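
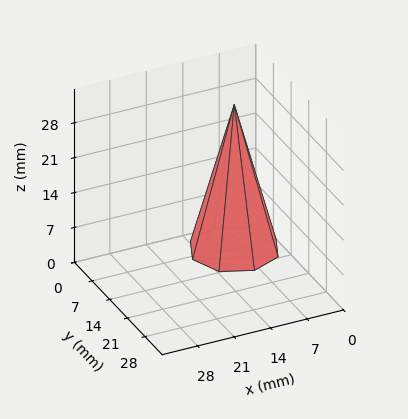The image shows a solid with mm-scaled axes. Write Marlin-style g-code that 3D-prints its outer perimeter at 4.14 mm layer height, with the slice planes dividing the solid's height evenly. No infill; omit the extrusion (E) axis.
Reading the render: the shape is a regular 8-sided pyramid, base circumscribed radius ≈ 8 mm, apex at z ≈ 29 mm (dimensions read to the nearest mm from the axis ticks). For the g-code, the solid's height is divided into equal slices at the stated Δz and each level perimeter traced with G1 moves after a G0 lift.

; perimeter-only toolpath
G21 ; units = mm
G90 ; absolute positioning
G28 ; home
; layer 1
G0 Z4.14
G0 X14.86 Y8.00
G1 X12.85 Y12.85
G1 X8.00 Y14.86
G1 X3.15 Y12.85
G1 X1.14 Y8.00
G1 X3.15 Y3.15
G1 X8.00 Y1.14
G1 X12.85 Y3.15
G1 X14.86 Y8.00
; layer 2
G0 Z8.29
G0 X13.71 Y8.00
G1 X12.04 Y12.04
G1 X8.00 Y13.71
G1 X3.96 Y12.04
G1 X2.29 Y8.00
G1 X3.96 Y3.96
G1 X8.00 Y2.29
G1 X12.04 Y3.96
G1 X13.71 Y8.00
; layer 3
G0 Z12.43
G0 X12.57 Y8.00
G1 X11.23 Y11.23
G1 X8.00 Y12.57
G1 X4.77 Y11.23
G1 X3.43 Y8.00
G1 X4.77 Y4.77
G1 X8.00 Y3.43
G1 X11.23 Y4.77
G1 X12.57 Y8.00
; layer 4
G0 Z16.57
G0 X11.43 Y8.00
G1 X10.43 Y10.43
G1 X8.00 Y11.43
G1 X5.57 Y10.43
G1 X4.57 Y8.00
G1 X5.57 Y5.57
G1 X8.00 Y4.57
G1 X10.43 Y5.57
G1 X11.43 Y8.00
; layer 5
G0 Z20.71
G0 X10.29 Y8.00
G1 X9.62 Y9.62
G1 X8.00 Y10.29
G1 X6.38 Y9.62
G1 X5.71 Y8.00
G1 X6.38 Y6.38
G1 X8.00 Y5.71
G1 X9.62 Y6.38
G1 X10.29 Y8.00
; layer 6
G0 Z24.86
G0 X9.14 Y8.00
G1 X8.81 Y8.81
G1 X8.00 Y9.14
G1 X7.19 Y8.81
G1 X6.86 Y8.00
G1 X7.19 Y7.19
G1 X8.00 Y6.86
G1 X8.81 Y7.19
G1 X9.14 Y8.00
M2 ; end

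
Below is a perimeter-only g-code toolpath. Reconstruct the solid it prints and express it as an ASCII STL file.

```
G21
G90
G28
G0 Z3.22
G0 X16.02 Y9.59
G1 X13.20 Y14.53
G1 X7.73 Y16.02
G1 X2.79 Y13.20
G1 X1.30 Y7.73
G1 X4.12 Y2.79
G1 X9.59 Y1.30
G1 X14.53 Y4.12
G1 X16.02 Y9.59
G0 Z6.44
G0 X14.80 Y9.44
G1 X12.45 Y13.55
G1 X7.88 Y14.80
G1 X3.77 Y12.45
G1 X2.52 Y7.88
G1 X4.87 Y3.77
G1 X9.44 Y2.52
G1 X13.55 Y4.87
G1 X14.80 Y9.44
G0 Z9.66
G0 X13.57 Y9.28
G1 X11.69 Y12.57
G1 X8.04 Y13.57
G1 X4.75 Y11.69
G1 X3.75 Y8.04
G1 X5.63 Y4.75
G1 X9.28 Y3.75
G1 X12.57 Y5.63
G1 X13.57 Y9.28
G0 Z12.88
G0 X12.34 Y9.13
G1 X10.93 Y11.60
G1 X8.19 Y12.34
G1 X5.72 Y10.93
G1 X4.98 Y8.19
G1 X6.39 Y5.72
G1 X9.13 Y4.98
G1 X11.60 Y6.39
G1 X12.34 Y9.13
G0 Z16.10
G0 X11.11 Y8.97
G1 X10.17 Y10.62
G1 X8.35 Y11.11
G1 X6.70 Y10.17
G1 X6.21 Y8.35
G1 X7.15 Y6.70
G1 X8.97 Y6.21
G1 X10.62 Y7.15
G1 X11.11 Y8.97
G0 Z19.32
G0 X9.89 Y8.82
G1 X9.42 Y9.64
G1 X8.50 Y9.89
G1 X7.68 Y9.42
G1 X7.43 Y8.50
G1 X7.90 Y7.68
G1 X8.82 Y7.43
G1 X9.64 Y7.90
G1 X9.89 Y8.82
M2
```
solid part
  facet normal 0.0000 0.0000 -1.0000
    outer loop
      vertex 7.57 17.25 0.00
      vertex 13.96 15.51 0.00
      vertex 17.25 9.75 0.00
    endloop
  endfacet
  facet normal 0.0000 0.0000 -1.0000
    outer loop
      vertex 1.81 13.96 0.00
      vertex 7.57 17.25 0.00
      vertex 17.25 9.75 0.00
    endloop
  endfacet
  facet normal 0.0000 0.0000 -1.0000
    outer loop
      vertex 0.07 7.57 0.00
      vertex 1.81 13.96 0.00
      vertex 17.25 9.75 0.00
    endloop
  endfacet
  facet normal 0.0000 0.0000 -1.0000
    outer loop
      vertex 3.36 1.81 0.00
      vertex 0.07 7.57 0.00
      vertex 17.25 9.75 0.00
    endloop
  endfacet
  facet normal 0.0000 0.0000 -1.0000
    outer loop
      vertex 9.75 0.07 0.00
      vertex 3.36 1.81 0.00
      vertex 17.25 9.75 0.00
    endloop
  endfacet
  facet normal 0.0000 0.0000 -1.0000
    outer loop
      vertex 15.51 3.36 0.00
      vertex 9.75 0.07 0.00
      vertex 17.25 9.75 0.00
    endloop
  endfacet
  facet normal 0.8183 0.4674 0.3345
    outer loop
      vertex 17.25 9.75 0.00
      vertex 13.96 15.51 0.00
      vertex 8.66 8.66 22.54
    endloop
  endfacet
  facet normal 0.2476 0.9093 0.3345
    outer loop
      vertex 13.96 15.51 0.00
      vertex 7.57 17.25 0.00
      vertex 8.66 8.66 22.54
    endloop
  endfacet
  facet normal -0.4674 0.8183 0.3345
    outer loop
      vertex 7.57 17.25 0.00
      vertex 1.81 13.96 0.00
      vertex 8.66 8.66 22.54
    endloop
  endfacet
  facet normal -0.9093 0.2476 0.3345
    outer loop
      vertex 1.81 13.96 0.00
      vertex 0.07 7.57 0.00
      vertex 8.66 8.66 22.54
    endloop
  endfacet
  facet normal -0.8183 -0.4674 0.3345
    outer loop
      vertex 0.07 7.57 0.00
      vertex 3.36 1.81 0.00
      vertex 8.66 8.66 22.54
    endloop
  endfacet
  facet normal -0.2476 -0.9093 0.3345
    outer loop
      vertex 3.36 1.81 0.00
      vertex 9.75 0.07 0.00
      vertex 8.66 8.66 22.54
    endloop
  endfacet
  facet normal 0.4674 -0.8183 0.3345
    outer loop
      vertex 9.75 0.07 0.00
      vertex 15.51 3.36 0.00
      vertex 8.66 8.66 22.54
    endloop
  endfacet
  facet normal 0.9093 -0.2476 0.3345
    outer loop
      vertex 15.51 3.36 0.00
      vertex 17.25 9.75 0.00
      vertex 8.66 8.66 22.54
    endloop
  endfacet
endsolid part

The G0 Z moves step by Δz≈3.22 mm. The G1 loops shrink linearly with z, so the solid tapers from its base footprint up to z≈22.5. Closing with a flat bottom cap and the tapered top and triangulating gives 14 facets — a regular 8-sided pyramid, base circumscribed radius ≈ 8.66 mm, apex at z ≈ 22.5 mm.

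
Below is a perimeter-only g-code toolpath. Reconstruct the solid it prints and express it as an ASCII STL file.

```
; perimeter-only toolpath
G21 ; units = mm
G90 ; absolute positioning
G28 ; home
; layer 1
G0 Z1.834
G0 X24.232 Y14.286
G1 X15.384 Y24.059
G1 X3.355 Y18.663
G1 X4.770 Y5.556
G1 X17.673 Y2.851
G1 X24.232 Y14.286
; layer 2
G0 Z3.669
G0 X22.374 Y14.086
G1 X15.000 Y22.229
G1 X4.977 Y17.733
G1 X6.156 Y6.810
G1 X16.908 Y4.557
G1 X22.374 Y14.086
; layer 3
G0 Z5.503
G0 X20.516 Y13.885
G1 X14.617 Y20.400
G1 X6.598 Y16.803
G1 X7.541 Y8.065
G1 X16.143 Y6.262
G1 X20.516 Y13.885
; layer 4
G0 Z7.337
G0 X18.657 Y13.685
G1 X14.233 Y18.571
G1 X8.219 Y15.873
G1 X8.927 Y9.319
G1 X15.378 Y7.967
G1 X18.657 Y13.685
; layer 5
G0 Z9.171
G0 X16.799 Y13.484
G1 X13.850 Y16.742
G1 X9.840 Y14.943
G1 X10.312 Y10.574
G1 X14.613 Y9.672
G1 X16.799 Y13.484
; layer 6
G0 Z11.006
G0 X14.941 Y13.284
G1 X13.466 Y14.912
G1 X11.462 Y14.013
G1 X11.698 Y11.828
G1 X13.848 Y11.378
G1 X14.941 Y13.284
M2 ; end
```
solid part
  facet normal 0.0000 0.0000 -1.0000
    outer loop
      vertex 1.734 19.593 0.000
      vertex 15.767 25.888 0.000
      vertex 26.090 14.487 0.000
    endloop
  endfacet
  facet normal 0.0000 0.0000 -1.0000
    outer loop
      vertex 3.385 4.301 0.000
      vertex 1.734 19.593 0.000
      vertex 26.090 14.487 0.000
    endloop
  endfacet
  facet normal 0.0000 0.0000 -1.0000
    outer loop
      vertex 18.438 1.146 0.000
      vertex 3.385 4.301 0.000
      vertex 26.090 14.487 0.000
    endloop
  endfacet
  facet normal 0.5720 0.5179 0.6361
    outer loop
      vertex 26.090 14.487 0.000
      vertex 15.767 25.888 0.000
      vertex 13.083 13.083 12.840
    endloop
  endfacet
  facet normal -0.3158 0.7040 0.6361
    outer loop
      vertex 15.767 25.888 0.000
      vertex 1.734 19.593 0.000
      vertex 13.083 13.083 12.840
    endloop
  endfacet
  facet normal -0.7672 -0.0828 0.6361
    outer loop
      vertex 1.734 19.593 0.000
      vertex 3.385 4.301 0.000
      vertex 13.083 13.083 12.840
    endloop
  endfacet
  facet normal -0.1583 -0.7552 0.6361
    outer loop
      vertex 3.385 4.301 0.000
      vertex 18.438 1.146 0.000
      vertex 13.083 13.083 12.840
    endloop
  endfacet
  facet normal 0.6693 -0.3839 0.6361
    outer loop
      vertex 18.438 1.146 0.000
      vertex 26.090 14.487 0.000
      vertex 13.083 13.083 12.840
    endloop
  endfacet
endsolid part

The G0 Z moves step by Δz≈1.834 mm. The G1 loops shrink linearly with z, so the solid tapers from its base footprint up to z≈12.8. Closing with a flat bottom cap and the tapered top and triangulating gives 8 facets — a regular 5-sided pyramid, base circumscribed radius ≈ 13.1 mm, apex at z ≈ 12.8 mm.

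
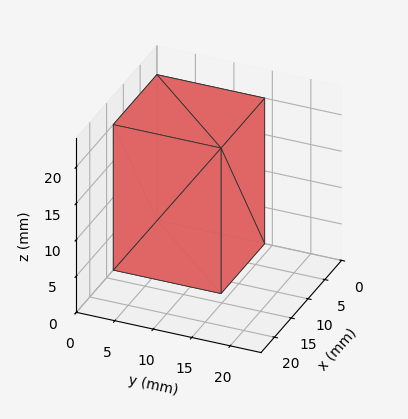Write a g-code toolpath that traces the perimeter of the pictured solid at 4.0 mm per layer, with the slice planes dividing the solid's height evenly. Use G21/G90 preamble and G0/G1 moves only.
Reading the render: the shape is a rectangular box, roughly 13 × 14 mm footprint and 20 mm tall (dimensions read to the nearest mm from the axis ticks). For the g-code, the solid's height is divided into equal slices at the stated Δz and each level perimeter traced with G1 moves after a G0 lift.

; perimeter-only toolpath
G21 ; units = mm
G90 ; absolute positioning
G28 ; home
; layer 1
G0 Z4.0
G0 X0.0 Y0.0
G1 X13.0 Y0.0
G1 X13.0 Y14.0
G1 X0.0 Y14.0
G1 X0.0 Y0.0
; layer 2
G0 Z8.0
G0 X0.0 Y0.0
G1 X13.0 Y0.0
G1 X13.0 Y14.0
G1 X0.0 Y14.0
G1 X0.0 Y0.0
; layer 3
G0 Z12.0
G0 X0.0 Y0.0
G1 X13.0 Y0.0
G1 X13.0 Y14.0
G1 X0.0 Y14.0
G1 X0.0 Y0.0
; layer 4
G0 Z16.0
G0 X0.0 Y0.0
G1 X13.0 Y0.0
G1 X13.0 Y14.0
G1 X0.0 Y14.0
G1 X0.0 Y0.0
; layer 5
G0 Z20.0
G0 X0.0 Y0.0
G1 X13.0 Y0.0
G1 X13.0 Y14.0
G1 X0.0 Y14.0
G1 X0.0 Y0.0
M2 ; end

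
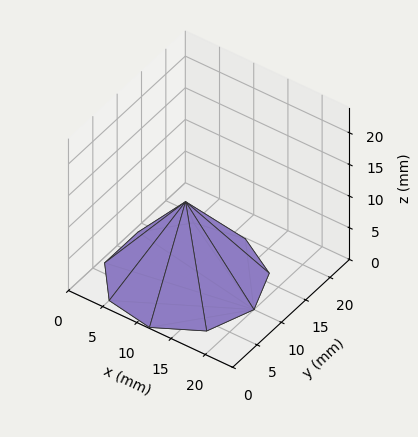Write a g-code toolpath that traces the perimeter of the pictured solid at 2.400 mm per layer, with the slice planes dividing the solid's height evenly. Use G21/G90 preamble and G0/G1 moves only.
Reading the render: the shape is a regular 9-sided pyramid, base circumscribed radius ≈ 10 mm, apex at z ≈ 12 mm (dimensions read to the nearest mm from the axis ticks). For the g-code, the solid's height is divided into equal slices at the stated Δz and each level perimeter traced with G1 moves after a G0 lift.

; perimeter-only toolpath
G21 ; units = mm
G90 ; absolute positioning
G28 ; home
; layer 1
G0 Z2.400
G0 X18.000 Y10.000
G1 X16.128 Y15.142
G1 X11.389 Y17.878
G1 X6.000 Y16.928
G1 X2.482 Y12.736
G1 X2.482 Y7.264
G1 X6.000 Y3.072
G1 X11.389 Y2.122
G1 X16.128 Y4.858
G1 X18.000 Y10.000
; layer 2
G0 Z4.800
G0 X16.000 Y10.000
G1 X14.596 Y13.857
G1 X11.042 Y15.909
G1 X7.000 Y15.196
G1 X4.362 Y12.052
G1 X4.362 Y7.948
G1 X7.000 Y4.804
G1 X11.042 Y4.091
G1 X14.596 Y6.143
G1 X16.000 Y10.000
; layer 3
G0 Z7.200
G0 X14.000 Y10.000
G1 X13.064 Y12.571
G1 X10.694 Y13.939
G1 X8.000 Y13.464
G1 X6.241 Y11.368
G1 X6.241 Y8.632
G1 X8.000 Y6.536
G1 X10.694 Y6.061
G1 X13.064 Y7.429
G1 X14.000 Y10.000
; layer 4
G0 Z9.600
G0 X12.000 Y10.000
G1 X11.532 Y11.286
G1 X10.347 Y11.970
G1 X9.000 Y11.732
G1 X8.121 Y10.684
G1 X8.121 Y9.316
G1 X9.000 Y8.268
G1 X10.347 Y8.030
G1 X11.532 Y8.714
G1 X12.000 Y10.000
M2 ; end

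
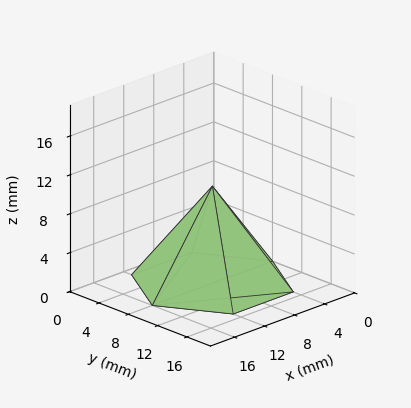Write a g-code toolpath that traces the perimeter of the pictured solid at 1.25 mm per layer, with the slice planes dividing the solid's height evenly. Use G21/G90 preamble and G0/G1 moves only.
Reading the render: the shape is a regular 6-sided pyramid, base circumscribed radius ≈ 8 mm, apex at z ≈ 10 mm (dimensions read to the nearest mm from the axis ticks). For the g-code, the solid's height is divided into equal slices at the stated Δz and each level perimeter traced with G1 moves after a G0 lift.

; perimeter-only toolpath
G21 ; units = mm
G90 ; absolute positioning
G28 ; home
; layer 1
G0 Z1.25
G0 X15.00 Y8.00
G1 X11.50 Y14.06
G1 X4.50 Y14.06
G1 X1.00 Y8.00
G1 X4.50 Y1.94
G1 X11.50 Y1.94
G1 X15.00 Y8.00
; layer 2
G0 Z2.50
G0 X14.00 Y8.00
G1 X11.00 Y13.20
G1 X5.00 Y13.20
G1 X2.00 Y8.00
G1 X5.00 Y2.80
G1 X11.00 Y2.80
G1 X14.00 Y8.00
; layer 3
G0 Z3.75
G0 X13.00 Y8.00
G1 X10.50 Y12.33
G1 X5.50 Y12.33
G1 X3.00 Y8.00
G1 X5.50 Y3.67
G1 X10.50 Y3.67
G1 X13.00 Y8.00
; layer 4
G0 Z5.00
G0 X12.00 Y8.00
G1 X10.00 Y11.46
G1 X6.00 Y11.46
G1 X4.00 Y8.00
G1 X6.00 Y4.54
G1 X10.00 Y4.54
G1 X12.00 Y8.00
; layer 5
G0 Z6.25
G0 X11.00 Y8.00
G1 X9.50 Y10.60
G1 X6.50 Y10.60
G1 X5.00 Y8.00
G1 X6.50 Y5.40
G1 X9.50 Y5.40
G1 X11.00 Y8.00
; layer 6
G0 Z7.50
G0 X10.00 Y8.00
G1 X9.00 Y9.73
G1 X7.00 Y9.73
G1 X6.00 Y8.00
G1 X7.00 Y6.27
G1 X9.00 Y6.27
G1 X10.00 Y8.00
; layer 7
G0 Z8.75
G0 X9.00 Y8.00
G1 X8.50 Y8.87
G1 X7.50 Y8.87
G1 X7.00 Y8.00
G1 X7.50 Y7.13
G1 X8.50 Y7.13
G1 X9.00 Y8.00
M2 ; end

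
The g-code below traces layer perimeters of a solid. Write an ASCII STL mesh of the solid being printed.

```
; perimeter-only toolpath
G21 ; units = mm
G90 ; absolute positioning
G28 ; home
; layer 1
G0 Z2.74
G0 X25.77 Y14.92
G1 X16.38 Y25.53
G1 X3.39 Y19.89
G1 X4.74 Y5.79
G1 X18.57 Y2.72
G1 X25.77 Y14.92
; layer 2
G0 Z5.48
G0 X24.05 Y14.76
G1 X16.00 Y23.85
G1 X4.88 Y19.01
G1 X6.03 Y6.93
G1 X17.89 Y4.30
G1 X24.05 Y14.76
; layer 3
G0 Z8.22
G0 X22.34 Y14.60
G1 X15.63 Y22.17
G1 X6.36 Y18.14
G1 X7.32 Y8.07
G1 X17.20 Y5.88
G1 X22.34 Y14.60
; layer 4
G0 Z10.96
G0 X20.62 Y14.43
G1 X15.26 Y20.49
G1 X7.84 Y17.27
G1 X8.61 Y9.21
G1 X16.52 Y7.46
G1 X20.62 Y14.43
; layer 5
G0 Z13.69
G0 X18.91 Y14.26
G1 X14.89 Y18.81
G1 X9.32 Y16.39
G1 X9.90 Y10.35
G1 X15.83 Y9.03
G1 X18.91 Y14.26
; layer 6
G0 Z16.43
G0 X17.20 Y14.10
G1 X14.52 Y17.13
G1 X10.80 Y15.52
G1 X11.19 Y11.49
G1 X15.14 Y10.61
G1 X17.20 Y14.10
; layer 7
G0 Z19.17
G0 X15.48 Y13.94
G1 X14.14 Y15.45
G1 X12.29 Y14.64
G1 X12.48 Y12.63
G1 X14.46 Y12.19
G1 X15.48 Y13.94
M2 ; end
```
solid part
  facet normal 0.0000 0.0000 -1.0000
    outer loop
      vertex 1.91 20.76 0.00
      vertex 16.75 27.21 0.00
      vertex 27.48 15.09 0.00
    endloop
  endfacet
  facet normal 0.0000 0.0000 -1.0000
    outer loop
      vertex 3.45 4.65 0.00
      vertex 1.91 20.76 0.00
      vertex 27.48 15.09 0.00
    endloop
  endfacet
  facet normal 0.0000 0.0000 -1.0000
    outer loop
      vertex 19.26 1.14 0.00
      vertex 3.45 4.65 0.00
      vertex 27.48 15.09 0.00
    endloop
  endfacet
  facet normal 0.6674 0.5909 0.4532
    outer loop
      vertex 27.48 15.09 0.00
      vertex 16.75 27.21 0.00
      vertex 13.77 13.77 21.91
    endloop
  endfacet
  facet normal -0.3553 0.8175 0.4532
    outer loop
      vertex 16.75 27.21 0.00
      vertex 1.91 20.76 0.00
      vertex 13.77 13.77 21.91
    endloop
  endfacet
  facet normal -0.8873 -0.0848 0.4533
    outer loop
      vertex 1.91 20.76 0.00
      vertex 3.45 4.65 0.00
      vertex 13.77 13.77 21.91
    endloop
  endfacet
  facet normal -0.1932 -0.8702 0.4532
    outer loop
      vertex 3.45 4.65 0.00
      vertex 19.26 1.14 0.00
      vertex 13.77 13.77 21.91
    endloop
  endfacet
  facet normal 0.7680 -0.4525 0.4533
    outer loop
      vertex 19.26 1.14 0.00
      vertex 27.48 15.09 0.00
      vertex 13.77 13.77 21.91
    endloop
  endfacet
endsolid part

The G0 Z moves step by Δz≈2.74 mm. The G1 loops shrink linearly with z, so the solid tapers from its base footprint up to z≈21.9. Closing with a flat bottom cap and the tapered top and triangulating gives 8 facets — a regular 5-sided pyramid, base circumscribed radius ≈ 13.8 mm, apex at z ≈ 21.9 mm.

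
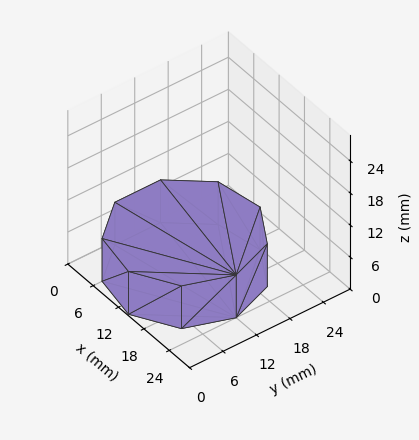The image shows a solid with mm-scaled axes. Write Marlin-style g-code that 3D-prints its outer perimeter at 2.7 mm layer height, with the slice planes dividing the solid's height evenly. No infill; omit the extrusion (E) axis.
Reading the render: the shape is a regular 9-sided prism (a cylinder approximated with 9 flat sides), circumscribed radius ≈ 12 mm, height ≈ 8 mm (dimensions read to the nearest mm from the axis ticks). For the g-code, the solid's height is divided into equal slices at the stated Δz and each level perimeter traced with G1 moves after a G0 lift.

; perimeter-only toolpath
G21 ; units = mm
G90 ; absolute positioning
G28 ; home
; layer 1
G0 Z2.7
G0 X24.0 Y12.0
G1 X21.2 Y19.7
G1 X14.1 Y23.8
G1 X6.0 Y22.4
G1 X0.7 Y16.1
G1 X0.7 Y7.9
G1 X6.0 Y1.6
G1 X14.1 Y0.2
G1 X21.2 Y4.3
G1 X24.0 Y12.0
; layer 2
G0 Z5.3
G0 X24.0 Y12.0
G1 X21.2 Y19.7
G1 X14.1 Y23.8
G1 X6.0 Y22.4
G1 X0.7 Y16.1
G1 X0.7 Y7.9
G1 X6.0 Y1.6
G1 X14.1 Y0.2
G1 X21.2 Y4.3
G1 X24.0 Y12.0
; layer 3
G0 Z8.0
G0 X24.0 Y12.0
G1 X21.2 Y19.7
G1 X14.1 Y23.8
G1 X6.0 Y22.4
G1 X0.7 Y16.1
G1 X0.7 Y7.9
G1 X6.0 Y1.6
G1 X14.1 Y0.2
G1 X21.2 Y4.3
G1 X24.0 Y12.0
M2 ; end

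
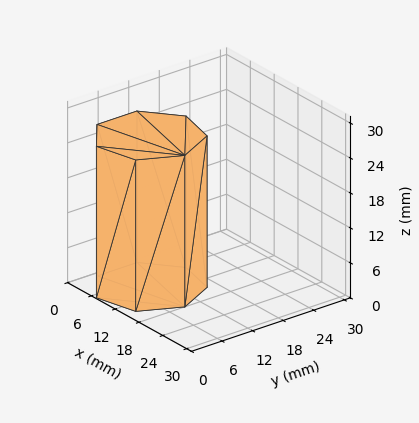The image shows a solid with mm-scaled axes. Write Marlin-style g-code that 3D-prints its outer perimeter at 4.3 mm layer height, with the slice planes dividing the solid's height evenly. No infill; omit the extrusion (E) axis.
Reading the render: the shape is a regular 7-sided prism (a cylinder approximated with 7 flat sides), circumscribed radius ≈ 9 mm, height ≈ 26 mm (dimensions read to the nearest mm from the axis ticks). For the g-code, the solid's height is divided into equal slices at the stated Δz and each level perimeter traced with G1 moves after a G0 lift.

; perimeter-only toolpath
G21 ; units = mm
G90 ; absolute positioning
G28 ; home
; layer 1
G0 Z4.3
G0 X18.0 Y9.0
G1 X14.6 Y16.0
G1 X7.0 Y17.8
G1 X0.9 Y12.9
G1 X0.9 Y5.1
G1 X7.0 Y0.2
G1 X14.6 Y2.0
G1 X18.0 Y9.0
; layer 2
G0 Z8.7
G0 X18.0 Y9.0
G1 X14.6 Y16.0
G1 X7.0 Y17.8
G1 X0.9 Y12.9
G1 X0.9 Y5.1
G1 X7.0 Y0.2
G1 X14.6 Y2.0
G1 X18.0 Y9.0
; layer 3
G0 Z13.0
G0 X18.0 Y9.0
G1 X14.6 Y16.0
G1 X7.0 Y17.8
G1 X0.9 Y12.9
G1 X0.9 Y5.1
G1 X7.0 Y0.2
G1 X14.6 Y2.0
G1 X18.0 Y9.0
; layer 4
G0 Z17.3
G0 X18.0 Y9.0
G1 X14.6 Y16.0
G1 X7.0 Y17.8
G1 X0.9 Y12.9
G1 X0.9 Y5.1
G1 X7.0 Y0.2
G1 X14.6 Y2.0
G1 X18.0 Y9.0
; layer 5
G0 Z21.7
G0 X18.0 Y9.0
G1 X14.6 Y16.0
G1 X7.0 Y17.8
G1 X0.9 Y12.9
G1 X0.9 Y5.1
G1 X7.0 Y0.2
G1 X14.6 Y2.0
G1 X18.0 Y9.0
; layer 6
G0 Z26.0
G0 X18.0 Y9.0
G1 X14.6 Y16.0
G1 X7.0 Y17.8
G1 X0.9 Y12.9
G1 X0.9 Y5.1
G1 X7.0 Y0.2
G1 X14.6 Y2.0
G1 X18.0 Y9.0
M2 ; end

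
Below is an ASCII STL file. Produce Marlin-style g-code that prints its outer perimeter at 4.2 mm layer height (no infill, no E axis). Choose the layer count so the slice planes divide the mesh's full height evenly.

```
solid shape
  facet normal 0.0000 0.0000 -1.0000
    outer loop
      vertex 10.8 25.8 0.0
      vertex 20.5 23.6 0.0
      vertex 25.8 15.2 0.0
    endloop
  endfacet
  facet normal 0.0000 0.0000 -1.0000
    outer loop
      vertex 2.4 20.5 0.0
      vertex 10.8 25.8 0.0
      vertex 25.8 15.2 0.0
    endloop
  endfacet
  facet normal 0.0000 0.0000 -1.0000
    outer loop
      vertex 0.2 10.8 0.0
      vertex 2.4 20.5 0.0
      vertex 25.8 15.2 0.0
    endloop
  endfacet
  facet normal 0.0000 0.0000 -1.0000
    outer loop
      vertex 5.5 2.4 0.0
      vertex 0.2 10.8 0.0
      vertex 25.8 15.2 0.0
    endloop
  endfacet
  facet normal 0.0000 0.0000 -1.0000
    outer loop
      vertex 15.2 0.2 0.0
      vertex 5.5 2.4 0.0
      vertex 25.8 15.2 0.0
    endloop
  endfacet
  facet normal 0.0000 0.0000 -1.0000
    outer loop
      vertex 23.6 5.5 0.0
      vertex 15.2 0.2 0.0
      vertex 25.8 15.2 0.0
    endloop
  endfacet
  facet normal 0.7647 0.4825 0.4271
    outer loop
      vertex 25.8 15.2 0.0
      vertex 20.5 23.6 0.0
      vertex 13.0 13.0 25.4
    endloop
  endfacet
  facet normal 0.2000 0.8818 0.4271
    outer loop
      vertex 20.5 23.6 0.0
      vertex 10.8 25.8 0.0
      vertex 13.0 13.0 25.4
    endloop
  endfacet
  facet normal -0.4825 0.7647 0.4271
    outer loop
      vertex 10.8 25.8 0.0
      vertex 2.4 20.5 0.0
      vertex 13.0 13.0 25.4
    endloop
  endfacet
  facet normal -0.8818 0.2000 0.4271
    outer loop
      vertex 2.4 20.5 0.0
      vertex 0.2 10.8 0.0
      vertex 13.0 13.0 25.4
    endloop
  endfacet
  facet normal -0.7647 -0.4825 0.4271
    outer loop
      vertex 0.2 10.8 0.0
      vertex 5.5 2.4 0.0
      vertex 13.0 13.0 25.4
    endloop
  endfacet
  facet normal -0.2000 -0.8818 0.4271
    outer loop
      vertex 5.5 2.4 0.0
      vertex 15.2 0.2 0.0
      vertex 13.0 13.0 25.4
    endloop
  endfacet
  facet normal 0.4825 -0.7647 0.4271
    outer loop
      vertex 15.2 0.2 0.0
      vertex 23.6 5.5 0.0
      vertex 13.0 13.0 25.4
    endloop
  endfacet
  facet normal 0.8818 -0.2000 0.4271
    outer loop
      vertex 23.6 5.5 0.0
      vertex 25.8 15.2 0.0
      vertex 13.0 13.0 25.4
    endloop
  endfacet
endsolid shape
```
; perimeter-only toolpath
G21 ; units = mm
G90 ; absolute positioning
G28 ; home
; layer 1
G0 Z4.2
G0 X23.7 Y14.8
G1 X19.2 Y21.8
G1 X11.2 Y23.7
G1 X4.2 Y19.2
G1 X2.3 Y11.2
G1 X6.8 Y4.2
G1 X14.8 Y2.3
G1 X21.8 Y6.8
G1 X23.7 Y14.8
; layer 2
G0 Z8.5
G0 X21.5 Y14.5
G1 X18.0 Y20.1
G1 X11.5 Y21.5
G1 X5.9 Y18.0
G1 X4.5 Y11.5
G1 X8.0 Y5.9
G1 X14.5 Y4.5
G1 X20.1 Y8.0
G1 X21.5 Y14.5
; layer 3
G0 Z12.7
G0 X19.4 Y14.1
G1 X16.8 Y18.3
G1 X11.9 Y19.4
G1 X7.7 Y16.8
G1 X6.6 Y11.9
G1 X9.2 Y7.7
G1 X14.1 Y6.6
G1 X18.3 Y9.2
G1 X19.4 Y14.1
; layer 4
G0 Z16.9
G0 X17.3 Y13.7
G1 X15.5 Y16.5
G1 X12.3 Y17.3
G1 X9.5 Y15.5
G1 X8.7 Y12.3
G1 X10.5 Y9.5
G1 X13.7 Y8.7
G1 X16.5 Y10.5
G1 X17.3 Y13.7
; layer 5
G0 Z21.2
G0 X15.1 Y13.4
G1 X14.2 Y14.8
G1 X12.6 Y15.1
G1 X11.2 Y14.2
G1 X10.9 Y12.6
G1 X11.8 Y11.2
G1 X13.4 Y10.9
G1 X14.8 Y11.8
G1 X15.1 Y13.4
M2 ; end

The solid is a regular 8-sided pyramid, base circumscribed radius ≈ 13 mm, apex at z ≈ 25.4 mm. Slicing at Δz = 4.2 mm — 6 equal slices spanning the solid's height, so layer i sits at z = i·h/6 — gives 5 non-empty perimeters. Each is a 8-segment closed polygon; G0 lifts to the layer z and rapids to the start vertex, then G1 traces the edges. The cross-section shrinks linearly with z (the slice at the apex is degenerate and omitted).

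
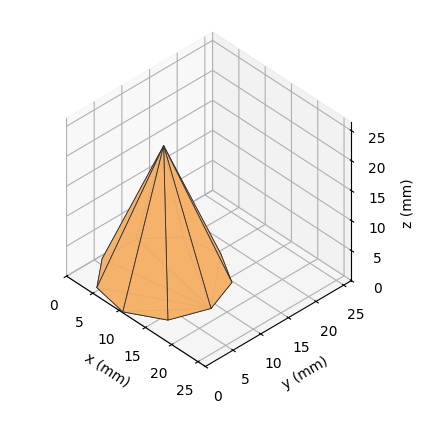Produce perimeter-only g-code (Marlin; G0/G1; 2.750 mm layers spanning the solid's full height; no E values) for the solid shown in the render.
Reading the render: the shape is a regular 9-sided pyramid, base circumscribed radius ≈ 9 mm, apex at z ≈ 22 mm (dimensions read to the nearest mm from the axis ticks). For the g-code, the solid's height is divided into equal slices at the stated Δz and each level perimeter traced with G1 moves after a G0 lift.

; perimeter-only toolpath
G21 ; units = mm
G90 ; absolute positioning
G28 ; home
; layer 1
G0 Z2.750
G0 X16.875 Y9.000
G1 X15.032 Y14.062
G1 X10.368 Y16.755
G1 X5.062 Y15.820
G1 X1.600 Y11.693
G1 X1.600 Y6.307
G1 X5.062 Y2.180
G1 X10.368 Y1.245
G1 X15.032 Y3.938
G1 X16.875 Y9.000
; layer 2
G0 Z5.500
G0 X15.750 Y9.000
G1 X14.171 Y13.339
G1 X10.172 Y15.647
G1 X5.625 Y14.846
G1 X2.657 Y11.308
G1 X2.657 Y6.691
G1 X5.625 Y3.155
G1 X10.172 Y2.353
G1 X14.171 Y4.661
G1 X15.750 Y9.000
; layer 3
G0 Z8.250
G0 X14.625 Y9.000
G1 X13.309 Y12.616
G1 X9.977 Y14.539
G1 X6.188 Y13.871
G1 X3.714 Y10.924
G1 X3.714 Y7.076
G1 X6.188 Y4.129
G1 X9.977 Y3.461
G1 X13.309 Y5.384
G1 X14.625 Y9.000
; layer 4
G0 Z11.000
G0 X13.500 Y9.000
G1 X12.447 Y11.893
G1 X9.782 Y13.431
G1 X6.750 Y12.897
G1 X4.771 Y10.539
G1 X4.771 Y7.461
G1 X6.750 Y5.103
G1 X9.782 Y4.569
G1 X12.447 Y6.107
G1 X13.500 Y9.000
; layer 5
G0 Z13.750
G0 X12.375 Y9.000
G1 X11.585 Y11.169
G1 X9.586 Y12.324
G1 X7.312 Y11.923
G1 X5.829 Y10.154
G1 X5.829 Y7.846
G1 X7.312 Y6.077
G1 X9.586 Y5.676
G1 X11.585 Y6.831
G1 X12.375 Y9.000
; layer 6
G0 Z16.500
G0 X11.250 Y9.000
G1 X10.723 Y10.446
G1 X9.391 Y11.216
G1 X7.875 Y10.948
G1 X6.886 Y9.770
G1 X6.886 Y8.230
G1 X7.875 Y7.051
G1 X9.391 Y6.784
G1 X10.723 Y7.554
G1 X11.250 Y9.000
; layer 7
G0 Z19.250
G0 X10.125 Y9.000
G1 X9.862 Y9.723
G1 X9.195 Y10.108
G1 X8.438 Y9.974
G1 X7.943 Y9.385
G1 X7.943 Y8.615
G1 X8.438 Y8.026
G1 X9.195 Y7.892
G1 X9.862 Y8.277
G1 X10.125 Y9.000
M2 ; end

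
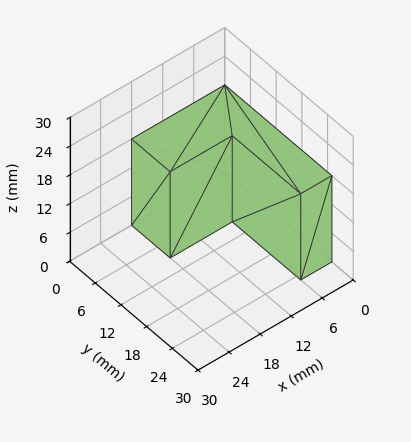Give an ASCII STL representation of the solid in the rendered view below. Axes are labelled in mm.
Reading the render: the shape is an L-shaped prism: outer 18 × 25 mm, arm thicknesses ≈ 9 mm (horizontal) and 6 mm (vertical), extruded 18 mm in z (dimensions read to the nearest mm from the axis ticks). For the STL, each face is triangulated and given an outward normal.

solid part
  facet normal 0.0000 0.0000 -1.0000
    outer loop
      vertex 18.000 9.000 0.000
      vertex 18.000 0.000 0.000
      vertex 0.000 0.000 0.000
    endloop
  endfacet
  facet normal 0.0000 0.0000 -1.0000
    outer loop
      vertex 6.000 9.000 0.000
      vertex 18.000 9.000 0.000
      vertex 0.000 0.000 0.000
    endloop
  endfacet
  facet normal 0.0000 0.0000 -1.0000
    outer loop
      vertex 6.000 25.000 0.000
      vertex 6.000 9.000 0.000
      vertex 0.000 0.000 0.000
    endloop
  endfacet
  facet normal 0.0000 0.0000 -1.0000
    outer loop
      vertex 0.000 25.000 0.000
      vertex 6.000 25.000 0.000
      vertex 0.000 0.000 0.000
    endloop
  endfacet
  facet normal 0.0000 0.0000 1.0000
    outer loop
      vertex 0.000 0.000 18.000
      vertex 18.000 0.000 18.000
      vertex 18.000 9.000 18.000
    endloop
  endfacet
  facet normal 0.0000 0.0000 1.0000
    outer loop
      vertex 0.000 0.000 18.000
      vertex 18.000 9.000 18.000
      vertex 6.000 9.000 18.000
    endloop
  endfacet
  facet normal 0.0000 0.0000 1.0000
    outer loop
      vertex 0.000 0.000 18.000
      vertex 6.000 9.000 18.000
      vertex 6.000 25.000 18.000
    endloop
  endfacet
  facet normal 0.0000 0.0000 1.0000
    outer loop
      vertex 0.000 0.000 18.000
      vertex 6.000 25.000 18.000
      vertex 0.000 25.000 18.000
    endloop
  endfacet
  facet normal 0.0000 -1.0000 0.0000
    outer loop
      vertex 0.000 0.000 0.000
      vertex 18.000 0.000 0.000
      vertex 18.000 0.000 18.000
    endloop
  endfacet
  facet normal 0.0000 -1.0000 0.0000
    outer loop
      vertex 0.000 0.000 0.000
      vertex 18.000 0.000 18.000
      vertex 0.000 0.000 18.000
    endloop
  endfacet
  facet normal 1.0000 0.0000 0.0000
    outer loop
      vertex 18.000 0.000 0.000
      vertex 18.000 9.000 0.000
      vertex 18.000 9.000 18.000
    endloop
  endfacet
  facet normal 1.0000 0.0000 0.0000
    outer loop
      vertex 18.000 0.000 0.000
      vertex 18.000 9.000 18.000
      vertex 18.000 0.000 18.000
    endloop
  endfacet
  facet normal 0.0000 1.0000 0.0000
    outer loop
      vertex 18.000 9.000 0.000
      vertex 6.000 9.000 0.000
      vertex 6.000 9.000 18.000
    endloop
  endfacet
  facet normal 0.0000 1.0000 0.0000
    outer loop
      vertex 18.000 9.000 0.000
      vertex 6.000 9.000 18.000
      vertex 18.000 9.000 18.000
    endloop
  endfacet
  facet normal 1.0000 0.0000 0.0000
    outer loop
      vertex 6.000 9.000 0.000
      vertex 6.000 25.000 0.000
      vertex 6.000 25.000 18.000
    endloop
  endfacet
  facet normal 1.0000 0.0000 0.0000
    outer loop
      vertex 6.000 9.000 0.000
      vertex 6.000 25.000 18.000
      vertex 6.000 9.000 18.000
    endloop
  endfacet
  facet normal 0.0000 1.0000 0.0000
    outer loop
      vertex 6.000 25.000 0.000
      vertex 0.000 25.000 0.000
      vertex 0.000 25.000 18.000
    endloop
  endfacet
  facet normal 0.0000 1.0000 0.0000
    outer loop
      vertex 6.000 25.000 0.000
      vertex 0.000 25.000 18.000
      vertex 6.000 25.000 18.000
    endloop
  endfacet
  facet normal -1.0000 0.0000 0.0000
    outer loop
      vertex 0.000 25.000 0.000
      vertex 0.000 0.000 0.000
      vertex 0.000 0.000 18.000
    endloop
  endfacet
  facet normal -1.0000 0.0000 0.0000
    outer loop
      vertex 0.000 25.000 0.000
      vertex 0.000 0.000 18.000
      vertex 0.000 25.000 18.000
    endloop
  endfacet
endsolid part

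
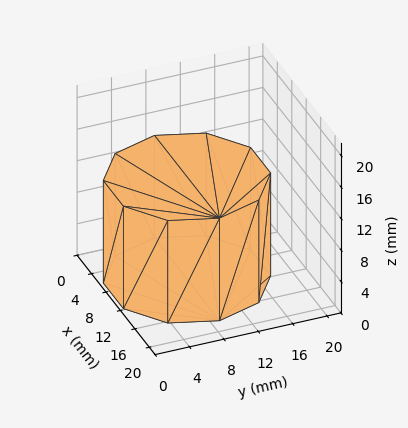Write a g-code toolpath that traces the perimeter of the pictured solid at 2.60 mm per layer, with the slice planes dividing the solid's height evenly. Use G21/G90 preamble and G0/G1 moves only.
Reading the render: the shape is a regular 10-sided prism (a cylinder approximated with 10 flat sides), circumscribed radius ≈ 9 mm, height ≈ 13 mm (dimensions read to the nearest mm from the axis ticks). For the g-code, the solid's height is divided into equal slices at the stated Δz and each level perimeter traced with G1 moves after a G0 lift.

; perimeter-only toolpath
G21 ; units = mm
G90 ; absolute positioning
G28 ; home
; layer 1
G0 Z2.60
G0 X18.00 Y9.00
G1 X16.28 Y14.29
G1 X11.78 Y17.56
G1 X6.22 Y17.56
G1 X1.72 Y14.29
G1 X0.00 Y9.00
G1 X1.72 Y3.71
G1 X6.22 Y0.44
G1 X11.78 Y0.44
G1 X16.28 Y3.71
G1 X18.00 Y9.00
; layer 2
G0 Z5.20
G0 X18.00 Y9.00
G1 X16.28 Y14.29
G1 X11.78 Y17.56
G1 X6.22 Y17.56
G1 X1.72 Y14.29
G1 X0.00 Y9.00
G1 X1.72 Y3.71
G1 X6.22 Y0.44
G1 X11.78 Y0.44
G1 X16.28 Y3.71
G1 X18.00 Y9.00
; layer 3
G0 Z7.80
G0 X18.00 Y9.00
G1 X16.28 Y14.29
G1 X11.78 Y17.56
G1 X6.22 Y17.56
G1 X1.72 Y14.29
G1 X0.00 Y9.00
G1 X1.72 Y3.71
G1 X6.22 Y0.44
G1 X11.78 Y0.44
G1 X16.28 Y3.71
G1 X18.00 Y9.00
; layer 4
G0 Z10.40
G0 X18.00 Y9.00
G1 X16.28 Y14.29
G1 X11.78 Y17.56
G1 X6.22 Y17.56
G1 X1.72 Y14.29
G1 X0.00 Y9.00
G1 X1.72 Y3.71
G1 X6.22 Y0.44
G1 X11.78 Y0.44
G1 X16.28 Y3.71
G1 X18.00 Y9.00
; layer 5
G0 Z13.00
G0 X18.00 Y9.00
G1 X16.28 Y14.29
G1 X11.78 Y17.56
G1 X6.22 Y17.56
G1 X1.72 Y14.29
G1 X0.00 Y9.00
G1 X1.72 Y3.71
G1 X6.22 Y0.44
G1 X11.78 Y0.44
G1 X16.28 Y3.71
G1 X18.00 Y9.00
M2 ; end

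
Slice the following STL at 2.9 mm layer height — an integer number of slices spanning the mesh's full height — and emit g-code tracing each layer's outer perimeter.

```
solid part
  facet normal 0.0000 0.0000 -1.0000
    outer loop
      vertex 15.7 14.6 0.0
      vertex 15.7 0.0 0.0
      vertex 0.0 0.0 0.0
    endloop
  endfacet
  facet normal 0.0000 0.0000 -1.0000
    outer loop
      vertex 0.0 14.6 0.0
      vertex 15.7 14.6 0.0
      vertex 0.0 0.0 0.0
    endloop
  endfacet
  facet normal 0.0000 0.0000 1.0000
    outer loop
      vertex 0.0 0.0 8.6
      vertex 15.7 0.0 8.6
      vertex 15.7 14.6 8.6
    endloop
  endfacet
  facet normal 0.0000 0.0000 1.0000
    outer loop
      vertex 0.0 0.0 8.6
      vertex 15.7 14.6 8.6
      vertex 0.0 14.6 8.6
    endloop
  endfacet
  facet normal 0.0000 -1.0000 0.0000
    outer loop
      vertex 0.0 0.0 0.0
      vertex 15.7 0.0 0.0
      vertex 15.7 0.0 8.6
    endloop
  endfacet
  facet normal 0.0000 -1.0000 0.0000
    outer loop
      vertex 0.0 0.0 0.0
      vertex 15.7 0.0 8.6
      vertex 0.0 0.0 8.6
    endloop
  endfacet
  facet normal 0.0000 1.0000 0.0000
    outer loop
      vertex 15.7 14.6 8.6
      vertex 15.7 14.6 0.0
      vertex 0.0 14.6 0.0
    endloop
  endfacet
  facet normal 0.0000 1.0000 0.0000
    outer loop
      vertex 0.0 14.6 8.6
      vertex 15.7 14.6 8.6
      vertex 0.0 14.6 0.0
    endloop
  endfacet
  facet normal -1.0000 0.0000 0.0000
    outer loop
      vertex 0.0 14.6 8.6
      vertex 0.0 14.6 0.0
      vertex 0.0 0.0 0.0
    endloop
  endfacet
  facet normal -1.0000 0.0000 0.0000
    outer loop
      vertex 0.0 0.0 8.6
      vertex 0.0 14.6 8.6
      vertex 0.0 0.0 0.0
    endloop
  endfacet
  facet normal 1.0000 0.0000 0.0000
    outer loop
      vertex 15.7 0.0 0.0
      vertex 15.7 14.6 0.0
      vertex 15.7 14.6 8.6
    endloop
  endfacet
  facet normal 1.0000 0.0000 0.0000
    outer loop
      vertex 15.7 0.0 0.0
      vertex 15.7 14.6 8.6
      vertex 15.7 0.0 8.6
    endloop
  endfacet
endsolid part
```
; perimeter-only toolpath
G21 ; units = mm
G90 ; absolute positioning
G28 ; home
; layer 1
G0 Z2.9
G0 X0.0 Y0.0
G1 X15.7 Y0.0
G1 X15.7 Y14.6
G1 X0.0 Y14.6
G1 X0.0 Y0.0
; layer 2
G0 Z5.7
G0 X0.0 Y0.0
G1 X15.7 Y0.0
G1 X15.7 Y14.6
G1 X0.0 Y14.6
G1 X0.0 Y0.0
; layer 3
G0 Z8.6
G0 X0.0 Y0.0
G1 X15.7 Y0.0
G1 X15.7 Y14.6
G1 X0.0 Y14.6
G1 X0.0 Y0.0
M2 ; end

The solid is a rectangular box, roughly 15.7 × 14.6 mm footprint and 8.6 mm tall. Slicing at Δz = 2.9 mm — 3 equal slices spanning the solid's height, so layer i sits at z = i·h/3 — gives 3 non-empty perimeters. Each is a 4-segment closed polygon; G0 lifts to the layer z and rapids to the start vertex, then G1 traces the edges.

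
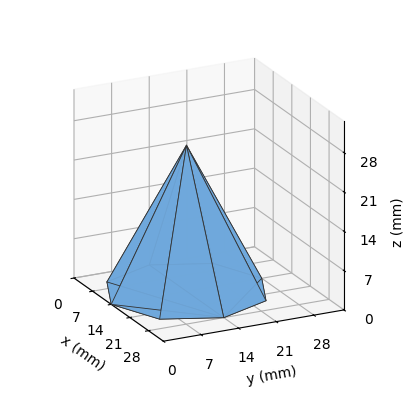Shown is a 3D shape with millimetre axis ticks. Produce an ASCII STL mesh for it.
Reading the render: the shape is a regular 8-sided pyramid, base circumscribed radius ≈ 14 mm, apex at z ≈ 26 mm (dimensions read to the nearest mm from the axis ticks). For the STL, each face is triangulated and given an outward normal.

solid part
  facet normal 0.0000 0.0000 -1.0000
    outer loop
      vertex 14.00 28.00 0.00
      vertex 23.90 23.90 0.00
      vertex 28.00 14.00 0.00
    endloop
  endfacet
  facet normal 0.0000 0.0000 -1.0000
    outer loop
      vertex 4.10 23.90 0.00
      vertex 14.00 28.00 0.00
      vertex 28.00 14.00 0.00
    endloop
  endfacet
  facet normal 0.0000 0.0000 -1.0000
    outer loop
      vertex 0.00 14.00 0.00
      vertex 4.10 23.90 0.00
      vertex 28.00 14.00 0.00
    endloop
  endfacet
  facet normal 0.0000 0.0000 -1.0000
    outer loop
      vertex 4.10 4.10 0.00
      vertex 0.00 14.00 0.00
      vertex 28.00 14.00 0.00
    endloop
  endfacet
  facet normal 0.0000 0.0000 -1.0000
    outer loop
      vertex 14.00 0.00 0.00
      vertex 4.10 4.10 0.00
      vertex 28.00 14.00 0.00
    endloop
  endfacet
  facet normal 0.0000 0.0000 -1.0000
    outer loop
      vertex 23.90 4.10 0.00
      vertex 14.00 0.00 0.00
      vertex 28.00 14.00 0.00
    endloop
  endfacet
  facet normal 0.8272 0.3426 0.4454
    outer loop
      vertex 28.00 14.00 0.00
      vertex 23.90 23.90 0.00
      vertex 14.00 14.00 26.00
    endloop
  endfacet
  facet normal 0.3426 0.8272 0.4454
    outer loop
      vertex 23.90 23.90 0.00
      vertex 14.00 28.00 0.00
      vertex 14.00 14.00 26.00
    endloop
  endfacet
  facet normal -0.3426 0.8272 0.4454
    outer loop
      vertex 14.00 28.00 0.00
      vertex 4.10 23.90 0.00
      vertex 14.00 14.00 26.00
    endloop
  endfacet
  facet normal -0.8272 0.3426 0.4454
    outer loop
      vertex 4.10 23.90 0.00
      vertex 0.00 14.00 0.00
      vertex 14.00 14.00 26.00
    endloop
  endfacet
  facet normal -0.8272 -0.3426 0.4454
    outer loop
      vertex 0.00 14.00 0.00
      vertex 4.10 4.10 0.00
      vertex 14.00 14.00 26.00
    endloop
  endfacet
  facet normal -0.3426 -0.8272 0.4454
    outer loop
      vertex 4.10 4.10 0.00
      vertex 14.00 0.00 0.00
      vertex 14.00 14.00 26.00
    endloop
  endfacet
  facet normal 0.3426 -0.8272 0.4454
    outer loop
      vertex 14.00 0.00 0.00
      vertex 23.90 4.10 0.00
      vertex 14.00 14.00 26.00
    endloop
  endfacet
  facet normal 0.8272 -0.3426 0.4454
    outer loop
      vertex 23.90 4.10 0.00
      vertex 28.00 14.00 0.00
      vertex 14.00 14.00 26.00
    endloop
  endfacet
endsolid part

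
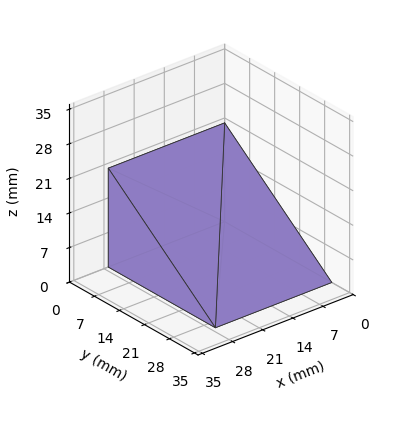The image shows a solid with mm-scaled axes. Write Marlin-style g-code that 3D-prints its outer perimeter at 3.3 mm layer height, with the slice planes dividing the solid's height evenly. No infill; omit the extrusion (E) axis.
Reading the render: the shape is a wedge (ramp): 27 × 30 mm base, rising to 20 mm along the y=0 edge and sloping linearly to z=0 at y=30 (dimensions read to the nearest mm from the axis ticks). For the g-code, the solid's height is divided into equal slices at the stated Δz and each level perimeter traced with G1 moves after a G0 lift.

; perimeter-only toolpath
G21 ; units = mm
G90 ; absolute positioning
G28 ; home
; layer 1
G0 Z3.3
G0 X0.0 Y0.0
G1 X27.0 Y0.0
G1 X27.0 Y25.0
G1 X0.0 Y25.0
G1 X0.0 Y0.0
; layer 2
G0 Z6.7
G0 X0.0 Y0.0
G1 X27.0 Y0.0
G1 X27.0 Y20.0
G1 X0.0 Y20.0
G1 X0.0 Y0.0
; layer 3
G0 Z10.0
G0 X0.0 Y0.0
G1 X27.0 Y0.0
G1 X27.0 Y15.0
G1 X0.0 Y15.0
G1 X0.0 Y0.0
; layer 4
G0 Z13.3
G0 X0.0 Y0.0
G1 X27.0 Y0.0
G1 X27.0 Y10.0
G1 X0.0 Y10.0
G1 X0.0 Y0.0
; layer 5
G0 Z16.7
G0 X0.0 Y0.0
G1 X27.0 Y0.0
G1 X27.0 Y5.0
G1 X0.0 Y5.0
G1 X0.0 Y0.0
M2 ; end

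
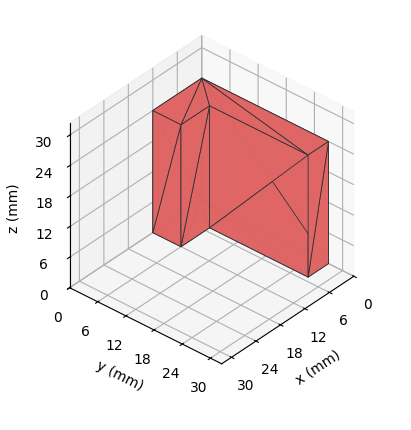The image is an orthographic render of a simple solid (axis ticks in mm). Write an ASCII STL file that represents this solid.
Reading the render: the shape is an L-shaped prism: outer 12 × 27 mm, arm thicknesses ≈ 6 mm (horizontal) and 5 mm (vertical), extruded 24 mm in z (dimensions read to the nearest mm from the axis ticks). For the STL, each face is triangulated and given an outward normal.

solid part
  facet normal 0.0000 0.0000 -1.0000
    outer loop
      vertex 12.00 6.00 0.00
      vertex 12.00 0.00 0.00
      vertex 0.00 0.00 0.00
    endloop
  endfacet
  facet normal 0.0000 0.0000 -1.0000
    outer loop
      vertex 5.00 6.00 0.00
      vertex 12.00 6.00 0.00
      vertex 0.00 0.00 0.00
    endloop
  endfacet
  facet normal 0.0000 0.0000 -1.0000
    outer loop
      vertex 5.00 27.00 0.00
      vertex 5.00 6.00 0.00
      vertex 0.00 0.00 0.00
    endloop
  endfacet
  facet normal 0.0000 0.0000 -1.0000
    outer loop
      vertex 0.00 27.00 0.00
      vertex 5.00 27.00 0.00
      vertex 0.00 0.00 0.00
    endloop
  endfacet
  facet normal 0.0000 0.0000 1.0000
    outer loop
      vertex 0.00 0.00 24.00
      vertex 12.00 0.00 24.00
      vertex 12.00 6.00 24.00
    endloop
  endfacet
  facet normal 0.0000 0.0000 1.0000
    outer loop
      vertex 0.00 0.00 24.00
      vertex 12.00 6.00 24.00
      vertex 5.00 6.00 24.00
    endloop
  endfacet
  facet normal 0.0000 0.0000 1.0000
    outer loop
      vertex 0.00 0.00 24.00
      vertex 5.00 6.00 24.00
      vertex 5.00 27.00 24.00
    endloop
  endfacet
  facet normal 0.0000 0.0000 1.0000
    outer loop
      vertex 0.00 0.00 24.00
      vertex 5.00 27.00 24.00
      vertex 0.00 27.00 24.00
    endloop
  endfacet
  facet normal 0.0000 -1.0000 0.0000
    outer loop
      vertex 0.00 0.00 0.00
      vertex 12.00 0.00 0.00
      vertex 12.00 0.00 24.00
    endloop
  endfacet
  facet normal 0.0000 -1.0000 0.0000
    outer loop
      vertex 0.00 0.00 0.00
      vertex 12.00 0.00 24.00
      vertex 0.00 0.00 24.00
    endloop
  endfacet
  facet normal 1.0000 0.0000 0.0000
    outer loop
      vertex 12.00 0.00 0.00
      vertex 12.00 6.00 0.00
      vertex 12.00 6.00 24.00
    endloop
  endfacet
  facet normal 1.0000 0.0000 0.0000
    outer loop
      vertex 12.00 0.00 0.00
      vertex 12.00 6.00 24.00
      vertex 12.00 0.00 24.00
    endloop
  endfacet
  facet normal 0.0000 1.0000 0.0000
    outer loop
      vertex 12.00 6.00 0.00
      vertex 5.00 6.00 0.00
      vertex 5.00 6.00 24.00
    endloop
  endfacet
  facet normal 0.0000 1.0000 0.0000
    outer loop
      vertex 12.00 6.00 0.00
      vertex 5.00 6.00 24.00
      vertex 12.00 6.00 24.00
    endloop
  endfacet
  facet normal 1.0000 0.0000 0.0000
    outer loop
      vertex 5.00 6.00 0.00
      vertex 5.00 27.00 0.00
      vertex 5.00 27.00 24.00
    endloop
  endfacet
  facet normal 1.0000 0.0000 0.0000
    outer loop
      vertex 5.00 6.00 0.00
      vertex 5.00 27.00 24.00
      vertex 5.00 6.00 24.00
    endloop
  endfacet
  facet normal 0.0000 1.0000 0.0000
    outer loop
      vertex 5.00 27.00 0.00
      vertex 0.00 27.00 0.00
      vertex 0.00 27.00 24.00
    endloop
  endfacet
  facet normal 0.0000 1.0000 0.0000
    outer loop
      vertex 5.00 27.00 0.00
      vertex 0.00 27.00 24.00
      vertex 5.00 27.00 24.00
    endloop
  endfacet
  facet normal -1.0000 0.0000 0.0000
    outer loop
      vertex 0.00 27.00 0.00
      vertex 0.00 0.00 0.00
      vertex 0.00 0.00 24.00
    endloop
  endfacet
  facet normal -1.0000 0.0000 0.0000
    outer loop
      vertex 0.00 27.00 0.00
      vertex 0.00 0.00 24.00
      vertex 0.00 27.00 24.00
    endloop
  endfacet
endsolid part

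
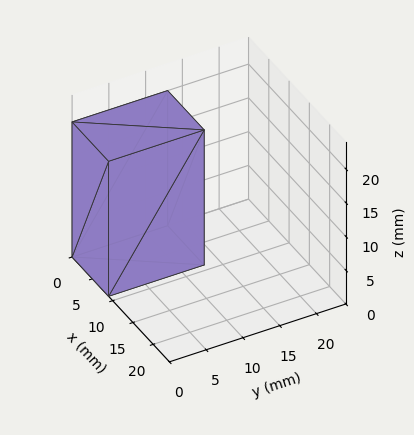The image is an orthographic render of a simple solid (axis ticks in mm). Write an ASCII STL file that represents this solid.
Reading the render: the shape is a rectangular box, roughly 9 × 13 mm footprint and 20 mm tall (dimensions read to the nearest mm from the axis ticks). For the STL, each face is triangulated and given an outward normal.

solid part
  facet normal 0.0000 0.0000 -1.0000
    outer loop
      vertex 9.000 13.000 0.000
      vertex 9.000 0.000 0.000
      vertex 0.000 0.000 0.000
    endloop
  endfacet
  facet normal 0.0000 0.0000 -1.0000
    outer loop
      vertex 0.000 13.000 0.000
      vertex 9.000 13.000 0.000
      vertex 0.000 0.000 0.000
    endloop
  endfacet
  facet normal 0.0000 0.0000 1.0000
    outer loop
      vertex 0.000 0.000 20.000
      vertex 9.000 0.000 20.000
      vertex 9.000 13.000 20.000
    endloop
  endfacet
  facet normal 0.0000 0.0000 1.0000
    outer loop
      vertex 0.000 0.000 20.000
      vertex 9.000 13.000 20.000
      vertex 0.000 13.000 20.000
    endloop
  endfacet
  facet normal 0.0000 -1.0000 0.0000
    outer loop
      vertex 0.000 0.000 0.000
      vertex 9.000 0.000 0.000
      vertex 9.000 0.000 20.000
    endloop
  endfacet
  facet normal 0.0000 -1.0000 0.0000
    outer loop
      vertex 0.000 0.000 0.000
      vertex 9.000 0.000 20.000
      vertex 0.000 0.000 20.000
    endloop
  endfacet
  facet normal 0.0000 1.0000 0.0000
    outer loop
      vertex 9.000 13.000 20.000
      vertex 9.000 13.000 0.000
      vertex 0.000 13.000 0.000
    endloop
  endfacet
  facet normal 0.0000 1.0000 0.0000
    outer loop
      vertex 0.000 13.000 20.000
      vertex 9.000 13.000 20.000
      vertex 0.000 13.000 0.000
    endloop
  endfacet
  facet normal -1.0000 0.0000 0.0000
    outer loop
      vertex 0.000 13.000 20.000
      vertex 0.000 13.000 0.000
      vertex 0.000 0.000 0.000
    endloop
  endfacet
  facet normal -1.0000 0.0000 0.0000
    outer loop
      vertex 0.000 0.000 20.000
      vertex 0.000 13.000 20.000
      vertex 0.000 0.000 0.000
    endloop
  endfacet
  facet normal 1.0000 0.0000 0.0000
    outer loop
      vertex 9.000 0.000 0.000
      vertex 9.000 13.000 0.000
      vertex 9.000 13.000 20.000
    endloop
  endfacet
  facet normal 1.0000 0.0000 0.0000
    outer loop
      vertex 9.000 0.000 0.000
      vertex 9.000 13.000 20.000
      vertex 9.000 0.000 20.000
    endloop
  endfacet
endsolid part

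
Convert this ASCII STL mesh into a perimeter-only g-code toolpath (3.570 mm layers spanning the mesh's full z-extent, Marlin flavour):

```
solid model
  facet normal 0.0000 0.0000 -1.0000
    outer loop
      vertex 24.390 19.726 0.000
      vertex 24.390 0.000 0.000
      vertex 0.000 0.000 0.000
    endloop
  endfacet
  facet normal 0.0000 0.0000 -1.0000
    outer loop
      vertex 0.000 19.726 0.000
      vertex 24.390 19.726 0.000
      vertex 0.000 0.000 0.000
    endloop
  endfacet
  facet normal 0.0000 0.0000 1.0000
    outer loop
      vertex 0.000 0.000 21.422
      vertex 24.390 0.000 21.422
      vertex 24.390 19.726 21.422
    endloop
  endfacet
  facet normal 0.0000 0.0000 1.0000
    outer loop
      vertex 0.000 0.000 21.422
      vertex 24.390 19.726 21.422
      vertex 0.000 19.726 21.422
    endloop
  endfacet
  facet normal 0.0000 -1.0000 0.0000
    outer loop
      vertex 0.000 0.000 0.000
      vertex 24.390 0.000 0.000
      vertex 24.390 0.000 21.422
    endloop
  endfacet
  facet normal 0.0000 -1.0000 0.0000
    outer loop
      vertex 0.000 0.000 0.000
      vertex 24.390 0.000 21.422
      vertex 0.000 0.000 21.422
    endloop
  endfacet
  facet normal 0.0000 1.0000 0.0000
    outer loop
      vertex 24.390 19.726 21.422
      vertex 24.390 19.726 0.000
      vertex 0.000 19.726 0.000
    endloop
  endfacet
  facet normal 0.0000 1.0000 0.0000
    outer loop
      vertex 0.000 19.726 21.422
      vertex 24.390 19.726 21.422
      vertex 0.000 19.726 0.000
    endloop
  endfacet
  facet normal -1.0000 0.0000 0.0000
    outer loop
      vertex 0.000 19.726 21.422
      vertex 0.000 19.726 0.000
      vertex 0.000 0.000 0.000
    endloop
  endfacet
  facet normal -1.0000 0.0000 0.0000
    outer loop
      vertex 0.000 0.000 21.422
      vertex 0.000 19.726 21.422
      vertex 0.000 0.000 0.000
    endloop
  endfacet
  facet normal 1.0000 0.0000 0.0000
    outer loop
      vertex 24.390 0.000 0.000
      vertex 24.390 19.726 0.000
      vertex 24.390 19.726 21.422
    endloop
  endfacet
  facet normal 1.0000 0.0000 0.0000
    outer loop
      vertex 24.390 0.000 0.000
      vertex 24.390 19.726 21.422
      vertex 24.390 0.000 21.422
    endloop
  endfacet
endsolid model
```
; perimeter-only toolpath
G21 ; units = mm
G90 ; absolute positioning
G28 ; home
; layer 1
G0 Z3.570
G0 X0.000 Y0.000
G1 X24.390 Y0.000
G1 X24.390 Y19.726
G1 X0.000 Y19.726
G1 X0.000 Y0.000
; layer 2
G0 Z7.141
G0 X0.000 Y0.000
G1 X24.390 Y0.000
G1 X24.390 Y19.726
G1 X0.000 Y19.726
G1 X0.000 Y0.000
; layer 3
G0 Z10.711
G0 X0.000 Y0.000
G1 X24.390 Y0.000
G1 X24.390 Y19.726
G1 X0.000 Y19.726
G1 X0.000 Y0.000
; layer 4
G0 Z14.281
G0 X0.000 Y0.000
G1 X24.390 Y0.000
G1 X24.390 Y19.726
G1 X0.000 Y19.726
G1 X0.000 Y0.000
; layer 5
G0 Z17.852
G0 X0.000 Y0.000
G1 X24.390 Y0.000
G1 X24.390 Y19.726
G1 X0.000 Y19.726
G1 X0.000 Y0.000
; layer 6
G0 Z21.422
G0 X0.000 Y0.000
G1 X24.390 Y0.000
G1 X24.390 Y19.726
G1 X0.000 Y19.726
G1 X0.000 Y0.000
M2 ; end

The solid is a rectangular box, roughly 24.4 × 19.7 mm footprint and 21.4 mm tall. Slicing at Δz = 3.570 mm — 6 equal slices spanning the solid's height, so layer i sits at z = i·h/6 — gives 6 non-empty perimeters. Each is a 4-segment closed polygon; G0 lifts to the layer z and rapids to the start vertex, then G1 traces the edges.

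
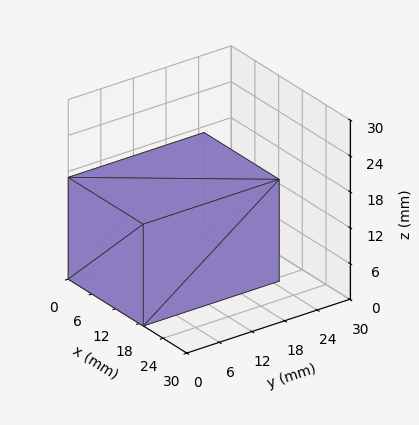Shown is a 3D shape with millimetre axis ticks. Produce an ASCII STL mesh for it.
Reading the render: the shape is a rectangular box, roughly 19 × 25 mm footprint and 17 mm tall (dimensions read to the nearest mm from the axis ticks). For the STL, each face is triangulated and given an outward normal.

solid part
  facet normal 0.0000 0.0000 -1.0000
    outer loop
      vertex 19.0 25.0 0.0
      vertex 19.0 0.0 0.0
      vertex 0.0 0.0 0.0
    endloop
  endfacet
  facet normal 0.0000 0.0000 -1.0000
    outer loop
      vertex 0.0 25.0 0.0
      vertex 19.0 25.0 0.0
      vertex 0.0 0.0 0.0
    endloop
  endfacet
  facet normal 0.0000 0.0000 1.0000
    outer loop
      vertex 0.0 0.0 17.0
      vertex 19.0 0.0 17.0
      vertex 19.0 25.0 17.0
    endloop
  endfacet
  facet normal 0.0000 0.0000 1.0000
    outer loop
      vertex 0.0 0.0 17.0
      vertex 19.0 25.0 17.0
      vertex 0.0 25.0 17.0
    endloop
  endfacet
  facet normal 0.0000 -1.0000 0.0000
    outer loop
      vertex 0.0 0.0 0.0
      vertex 19.0 0.0 0.0
      vertex 19.0 0.0 17.0
    endloop
  endfacet
  facet normal 0.0000 -1.0000 0.0000
    outer loop
      vertex 0.0 0.0 0.0
      vertex 19.0 0.0 17.0
      vertex 0.0 0.0 17.0
    endloop
  endfacet
  facet normal 0.0000 1.0000 0.0000
    outer loop
      vertex 19.0 25.0 17.0
      vertex 19.0 25.0 0.0
      vertex 0.0 25.0 0.0
    endloop
  endfacet
  facet normal 0.0000 1.0000 0.0000
    outer loop
      vertex 0.0 25.0 17.0
      vertex 19.0 25.0 17.0
      vertex 0.0 25.0 0.0
    endloop
  endfacet
  facet normal -1.0000 0.0000 0.0000
    outer loop
      vertex 0.0 25.0 17.0
      vertex 0.0 25.0 0.0
      vertex 0.0 0.0 0.0
    endloop
  endfacet
  facet normal -1.0000 0.0000 0.0000
    outer loop
      vertex 0.0 0.0 17.0
      vertex 0.0 25.0 17.0
      vertex 0.0 0.0 0.0
    endloop
  endfacet
  facet normal 1.0000 0.0000 0.0000
    outer loop
      vertex 19.0 0.0 0.0
      vertex 19.0 25.0 0.0
      vertex 19.0 25.0 17.0
    endloop
  endfacet
  facet normal 1.0000 0.0000 0.0000
    outer loop
      vertex 19.0 0.0 0.0
      vertex 19.0 25.0 17.0
      vertex 19.0 0.0 17.0
    endloop
  endfacet
endsolid part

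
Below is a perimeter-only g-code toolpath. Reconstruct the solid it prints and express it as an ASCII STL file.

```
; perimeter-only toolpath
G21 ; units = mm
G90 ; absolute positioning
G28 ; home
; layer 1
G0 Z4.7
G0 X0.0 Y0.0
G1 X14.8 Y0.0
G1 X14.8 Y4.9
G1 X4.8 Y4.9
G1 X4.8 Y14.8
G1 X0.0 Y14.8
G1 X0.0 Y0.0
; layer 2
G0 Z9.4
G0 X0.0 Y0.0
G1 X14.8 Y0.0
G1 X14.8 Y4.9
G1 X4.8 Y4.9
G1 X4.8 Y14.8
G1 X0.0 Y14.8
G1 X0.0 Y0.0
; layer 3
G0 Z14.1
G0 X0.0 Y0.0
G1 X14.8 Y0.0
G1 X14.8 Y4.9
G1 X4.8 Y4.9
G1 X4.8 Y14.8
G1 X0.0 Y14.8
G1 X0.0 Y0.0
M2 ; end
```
solid part
  facet normal 0.0000 0.0000 -1.0000
    outer loop
      vertex 14.8 4.9 0.0
      vertex 14.8 0.0 0.0
      vertex 0.0 0.0 0.0
    endloop
  endfacet
  facet normal 0.0000 0.0000 -1.0000
    outer loop
      vertex 4.8 4.9 0.0
      vertex 14.8 4.9 0.0
      vertex 0.0 0.0 0.0
    endloop
  endfacet
  facet normal 0.0000 0.0000 -1.0000
    outer loop
      vertex 4.8 14.8 0.0
      vertex 4.8 4.9 0.0
      vertex 0.0 0.0 0.0
    endloop
  endfacet
  facet normal 0.0000 0.0000 -1.0000
    outer loop
      vertex 0.0 14.8 0.0
      vertex 4.8 14.8 0.0
      vertex 0.0 0.0 0.0
    endloop
  endfacet
  facet normal 0.0000 0.0000 1.0000
    outer loop
      vertex 0.0 0.0 14.1
      vertex 14.8 0.0 14.1
      vertex 14.8 4.9 14.1
    endloop
  endfacet
  facet normal 0.0000 0.0000 1.0000
    outer loop
      vertex 0.0 0.0 14.1
      vertex 14.8 4.9 14.1
      vertex 4.8 4.9 14.1
    endloop
  endfacet
  facet normal 0.0000 0.0000 1.0000
    outer loop
      vertex 0.0 0.0 14.1
      vertex 4.8 4.9 14.1
      vertex 4.8 14.8 14.1
    endloop
  endfacet
  facet normal 0.0000 0.0000 1.0000
    outer loop
      vertex 0.0 0.0 14.1
      vertex 4.8 14.8 14.1
      vertex 0.0 14.8 14.1
    endloop
  endfacet
  facet normal 0.0000 -1.0000 0.0000
    outer loop
      vertex 0.0 0.0 0.0
      vertex 14.8 0.0 0.0
      vertex 14.8 0.0 14.1
    endloop
  endfacet
  facet normal 0.0000 -1.0000 0.0000
    outer loop
      vertex 0.0 0.0 0.0
      vertex 14.8 0.0 14.1
      vertex 0.0 0.0 14.1
    endloop
  endfacet
  facet normal 1.0000 0.0000 0.0000
    outer loop
      vertex 14.8 0.0 0.0
      vertex 14.8 4.9 0.0
      vertex 14.8 4.9 14.1
    endloop
  endfacet
  facet normal 1.0000 0.0000 0.0000
    outer loop
      vertex 14.8 0.0 0.0
      vertex 14.8 4.9 14.1
      vertex 14.8 0.0 14.1
    endloop
  endfacet
  facet normal 0.0000 1.0000 0.0000
    outer loop
      vertex 14.8 4.9 0.0
      vertex 4.8 4.9 0.0
      vertex 4.8 4.9 14.1
    endloop
  endfacet
  facet normal 0.0000 1.0000 0.0000
    outer loop
      vertex 14.8 4.9 0.0
      vertex 4.8 4.9 14.1
      vertex 14.8 4.9 14.1
    endloop
  endfacet
  facet normal 1.0000 0.0000 0.0000
    outer loop
      vertex 4.8 4.9 0.0
      vertex 4.8 14.8 0.0
      vertex 4.8 14.8 14.1
    endloop
  endfacet
  facet normal 1.0000 0.0000 0.0000
    outer loop
      vertex 4.8 4.9 0.0
      vertex 4.8 14.8 14.1
      vertex 4.8 4.9 14.1
    endloop
  endfacet
  facet normal 0.0000 1.0000 0.0000
    outer loop
      vertex 4.8 14.8 0.0
      vertex 0.0 14.8 0.0
      vertex 0.0 14.8 14.1
    endloop
  endfacet
  facet normal 0.0000 1.0000 0.0000
    outer loop
      vertex 4.8 14.8 0.0
      vertex 0.0 14.8 14.1
      vertex 4.8 14.8 14.1
    endloop
  endfacet
  facet normal -1.0000 0.0000 0.0000
    outer loop
      vertex 0.0 14.8 0.0
      vertex 0.0 0.0 0.0
      vertex 0.0 0.0 14.1
    endloop
  endfacet
  facet normal -1.0000 0.0000 0.0000
    outer loop
      vertex 0.0 14.8 0.0
      vertex 0.0 0.0 14.1
      vertex 0.0 14.8 14.1
    endloop
  endfacet
endsolid part

The G0 Z moves step by Δz≈4.7 mm. Every layer's G1 loop is the same polygon, so the solid is a straight extrusion of it from z=0 to z≈14.1. Closing with flat bottom and top caps and triangulating gives 20 facets — an L-shaped prism: outer 14.8 × 14.8 mm, arm thicknesses ≈ 4.9 mm (horizontal) and 4.8 mm (vertical), extruded 14.1 mm in z.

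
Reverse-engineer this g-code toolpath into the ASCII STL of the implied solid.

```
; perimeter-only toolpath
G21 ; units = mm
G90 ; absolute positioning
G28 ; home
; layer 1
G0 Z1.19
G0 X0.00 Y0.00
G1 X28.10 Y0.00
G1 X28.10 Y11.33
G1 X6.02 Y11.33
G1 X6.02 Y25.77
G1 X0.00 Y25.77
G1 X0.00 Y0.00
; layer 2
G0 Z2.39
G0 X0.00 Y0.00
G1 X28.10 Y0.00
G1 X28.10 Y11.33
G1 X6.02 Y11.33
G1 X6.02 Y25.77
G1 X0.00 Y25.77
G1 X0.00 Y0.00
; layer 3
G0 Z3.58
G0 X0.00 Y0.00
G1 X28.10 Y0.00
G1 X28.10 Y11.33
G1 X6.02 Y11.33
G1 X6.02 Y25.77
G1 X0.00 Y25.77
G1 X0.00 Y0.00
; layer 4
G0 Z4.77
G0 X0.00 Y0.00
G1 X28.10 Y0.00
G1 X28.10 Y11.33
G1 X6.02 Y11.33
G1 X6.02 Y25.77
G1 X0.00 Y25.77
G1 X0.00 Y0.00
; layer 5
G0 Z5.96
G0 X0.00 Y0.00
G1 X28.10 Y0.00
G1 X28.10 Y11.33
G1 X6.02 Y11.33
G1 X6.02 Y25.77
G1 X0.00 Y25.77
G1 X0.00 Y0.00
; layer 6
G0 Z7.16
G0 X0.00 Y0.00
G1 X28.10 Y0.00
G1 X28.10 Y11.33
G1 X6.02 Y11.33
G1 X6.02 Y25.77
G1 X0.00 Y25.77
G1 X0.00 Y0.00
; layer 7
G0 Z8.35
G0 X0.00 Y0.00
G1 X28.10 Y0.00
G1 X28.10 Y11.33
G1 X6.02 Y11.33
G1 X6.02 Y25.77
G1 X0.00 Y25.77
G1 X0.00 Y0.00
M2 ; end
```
solid part
  facet normal 0.0000 0.0000 -1.0000
    outer loop
      vertex 28.10 11.33 0.00
      vertex 28.10 0.00 0.00
      vertex 0.00 0.00 0.00
    endloop
  endfacet
  facet normal 0.0000 0.0000 -1.0000
    outer loop
      vertex 6.02 11.33 0.00
      vertex 28.10 11.33 0.00
      vertex 0.00 0.00 0.00
    endloop
  endfacet
  facet normal 0.0000 0.0000 -1.0000
    outer loop
      vertex 6.02 25.77 0.00
      vertex 6.02 11.33 0.00
      vertex 0.00 0.00 0.00
    endloop
  endfacet
  facet normal 0.0000 0.0000 -1.0000
    outer loop
      vertex 0.00 25.77 0.00
      vertex 6.02 25.77 0.00
      vertex 0.00 0.00 0.00
    endloop
  endfacet
  facet normal 0.0000 0.0000 1.0000
    outer loop
      vertex 0.00 0.00 8.35
      vertex 28.10 0.00 8.35
      vertex 28.10 11.33 8.35
    endloop
  endfacet
  facet normal 0.0000 0.0000 1.0000
    outer loop
      vertex 0.00 0.00 8.35
      vertex 28.10 11.33 8.35
      vertex 6.02 11.33 8.35
    endloop
  endfacet
  facet normal 0.0000 0.0000 1.0000
    outer loop
      vertex 0.00 0.00 8.35
      vertex 6.02 11.33 8.35
      vertex 6.02 25.77 8.35
    endloop
  endfacet
  facet normal 0.0000 0.0000 1.0000
    outer loop
      vertex 0.00 0.00 8.35
      vertex 6.02 25.77 8.35
      vertex 0.00 25.77 8.35
    endloop
  endfacet
  facet normal 0.0000 -1.0000 0.0000
    outer loop
      vertex 0.00 0.00 0.00
      vertex 28.10 0.00 0.00
      vertex 28.10 0.00 8.35
    endloop
  endfacet
  facet normal 0.0000 -1.0000 0.0000
    outer loop
      vertex 0.00 0.00 0.00
      vertex 28.10 0.00 8.35
      vertex 0.00 0.00 8.35
    endloop
  endfacet
  facet normal 1.0000 0.0000 0.0000
    outer loop
      vertex 28.10 0.00 0.00
      vertex 28.10 11.33 0.00
      vertex 28.10 11.33 8.35
    endloop
  endfacet
  facet normal 1.0000 0.0000 0.0000
    outer loop
      vertex 28.10 0.00 0.00
      vertex 28.10 11.33 8.35
      vertex 28.10 0.00 8.35
    endloop
  endfacet
  facet normal 0.0000 1.0000 0.0000
    outer loop
      vertex 28.10 11.33 0.00
      vertex 6.02 11.33 0.00
      vertex 6.02 11.33 8.35
    endloop
  endfacet
  facet normal 0.0000 1.0000 0.0000
    outer loop
      vertex 28.10 11.33 0.00
      vertex 6.02 11.33 8.35
      vertex 28.10 11.33 8.35
    endloop
  endfacet
  facet normal 1.0000 0.0000 0.0000
    outer loop
      vertex 6.02 11.33 0.00
      vertex 6.02 25.77 0.00
      vertex 6.02 25.77 8.35
    endloop
  endfacet
  facet normal 1.0000 0.0000 0.0000
    outer loop
      vertex 6.02 11.33 0.00
      vertex 6.02 25.77 8.35
      vertex 6.02 11.33 8.35
    endloop
  endfacet
  facet normal 0.0000 1.0000 0.0000
    outer loop
      vertex 6.02 25.77 0.00
      vertex 0.00 25.77 0.00
      vertex 0.00 25.77 8.35
    endloop
  endfacet
  facet normal 0.0000 1.0000 0.0000
    outer loop
      vertex 6.02 25.77 0.00
      vertex 0.00 25.77 8.35
      vertex 6.02 25.77 8.35
    endloop
  endfacet
  facet normal -1.0000 0.0000 0.0000
    outer loop
      vertex 0.00 25.77 0.00
      vertex 0.00 0.00 0.00
      vertex 0.00 0.00 8.35
    endloop
  endfacet
  facet normal -1.0000 0.0000 0.0000
    outer loop
      vertex 0.00 25.77 0.00
      vertex 0.00 0.00 8.35
      vertex 0.00 25.77 8.35
    endloop
  endfacet
endsolid part

The G0 Z moves step by Δz≈1.19 mm. Every layer's G1 loop is the same polygon, so the solid is a straight extrusion of it from z=0 to z≈8.35. Closing with flat bottom and top caps and triangulating gives 20 facets — an L-shaped prism: outer 28.1 × 25.8 mm, arm thicknesses ≈ 11.3 mm (horizontal) and 6.02 mm (vertical), extruded 8.35 mm in z.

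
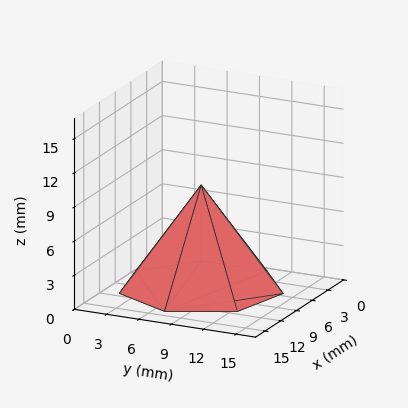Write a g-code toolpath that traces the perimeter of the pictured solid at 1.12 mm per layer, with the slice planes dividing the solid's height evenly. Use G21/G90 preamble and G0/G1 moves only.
Reading the render: the shape is a regular 7-sided pyramid, base circumscribed radius ≈ 7 mm, apex at z ≈ 9 mm (dimensions read to the nearest mm from the axis ticks). For the g-code, the solid's height is divided into equal slices at the stated Δz and each level perimeter traced with G1 moves after a G0 lift.

; perimeter-only toolpath
G21 ; units = mm
G90 ; absolute positioning
G28 ; home
; layer 1
G0 Z1.12
G0 X13.12 Y7.00
G1 X10.81 Y11.79
G1 X5.64 Y12.97
G1 X1.48 Y9.66
G1 X1.48 Y4.34
G1 X5.64 Y1.03
G1 X10.81 Y2.21
G1 X13.12 Y7.00
; layer 2
G0 Z2.25
G0 X12.25 Y7.00
G1 X10.27 Y11.10
G1 X5.83 Y12.12
G1 X2.27 Y9.28
G1 X2.27 Y4.72
G1 X5.83 Y1.89
G1 X10.27 Y2.90
G1 X12.25 Y7.00
; layer 3
G0 Z3.38
G0 X11.38 Y7.00
G1 X9.72 Y10.42
G1 X6.03 Y11.26
G1 X3.06 Y8.90
G1 X3.06 Y5.10
G1 X6.03 Y2.74
G1 X9.72 Y3.58
G1 X11.38 Y7.00
; layer 4
G0 Z4.50
G0 X10.50 Y7.00
G1 X9.18 Y9.73
G1 X6.22 Y10.41
G1 X3.84 Y8.52
G1 X3.84 Y5.48
G1 X6.22 Y3.59
G1 X9.18 Y4.26
G1 X10.50 Y7.00
; layer 5
G0 Z5.62
G0 X9.62 Y7.00
G1 X8.63 Y9.05
G1 X6.42 Y9.56
G1 X4.63 Y8.14
G1 X4.63 Y5.86
G1 X6.42 Y4.44
G1 X8.63 Y4.95
G1 X9.62 Y7.00
; layer 6
G0 Z6.75
G0 X8.75 Y7.00
G1 X8.09 Y8.37
G1 X6.61 Y8.71
G1 X5.42 Y7.76
G1 X5.42 Y6.24
G1 X6.61 Y5.29
G1 X8.09 Y5.63
G1 X8.75 Y7.00
; layer 7
G0 Z7.88
G0 X7.88 Y7.00
G1 X7.54 Y7.68
G1 X6.80 Y7.85
G1 X6.21 Y7.38
G1 X6.21 Y6.62
G1 X6.80 Y6.15
G1 X7.54 Y6.32
G1 X7.88 Y7.00
M2 ; end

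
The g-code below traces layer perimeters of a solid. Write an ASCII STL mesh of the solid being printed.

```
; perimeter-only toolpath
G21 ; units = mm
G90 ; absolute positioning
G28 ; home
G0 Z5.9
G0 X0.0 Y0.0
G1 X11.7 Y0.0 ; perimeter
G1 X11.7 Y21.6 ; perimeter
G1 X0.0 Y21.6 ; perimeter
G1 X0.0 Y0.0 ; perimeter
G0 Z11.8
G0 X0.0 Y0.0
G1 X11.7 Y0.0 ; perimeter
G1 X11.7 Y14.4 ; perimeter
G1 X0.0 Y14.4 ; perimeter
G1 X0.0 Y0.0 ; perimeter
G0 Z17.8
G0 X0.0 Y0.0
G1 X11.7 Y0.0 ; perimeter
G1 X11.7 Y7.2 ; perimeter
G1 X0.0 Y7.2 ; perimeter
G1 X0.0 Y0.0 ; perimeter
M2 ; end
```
solid part
  facet normal 0.0000 0.0000 -1.0000
    outer loop
      vertex 11.7 28.8 0.0
      vertex 11.7 0.0 0.0
      vertex 0.0 0.0 0.0
    endloop
  endfacet
  facet normal 0.0000 0.0000 -1.0000
    outer loop
      vertex 0.0 28.8 0.0
      vertex 11.7 28.8 0.0
      vertex 0.0 0.0 0.0
    endloop
  endfacet
  facet normal 0.0000 -1.0000 0.0000
    outer loop
      vertex 0.0 0.0 0.0
      vertex 11.7 0.0 0.0
      vertex 11.7 0.0 23.7
    endloop
  endfacet
  facet normal 0.0000 -1.0000 0.0000
    outer loop
      vertex 0.0 0.0 0.0
      vertex 11.7 0.0 23.7
      vertex 0.0 0.0 23.7
    endloop
  endfacet
  facet normal 0.0000 0.6354 0.7722
    outer loop
      vertex 0.0 0.0 23.7
      vertex 11.7 0.0 23.7
      vertex 11.7 28.8 0.0
    endloop
  endfacet
  facet normal 0.0000 0.6354 0.7722
    outer loop
      vertex 0.0 0.0 23.7
      vertex 11.7 28.8 0.0
      vertex 0.0 28.8 0.0
    endloop
  endfacet
  facet normal -1.0000 0.0000 0.0000
    outer loop
      vertex 0.0 0.0 23.7
      vertex 0.0 28.8 0.0
      vertex 0.0 0.0 0.0
    endloop
  endfacet
  facet normal 1.0000 0.0000 0.0000
    outer loop
      vertex 11.7 0.0 0.0
      vertex 11.7 28.8 0.0
      vertex 11.7 0.0 23.7
    endloop
  endfacet
endsolid part

The G0 Z moves step by Δz≈5.9 mm. The G1 loops shrink linearly with z, so the solid tapers from its base footprint up to z≈23.7. Closing with a flat bottom cap and the tapered top and triangulating gives 8 facets — a wedge (ramp): 11.7 × 28.8 mm base, rising to 23.7 mm along the y=0 edge and sloping linearly to z=0 at y=28.8.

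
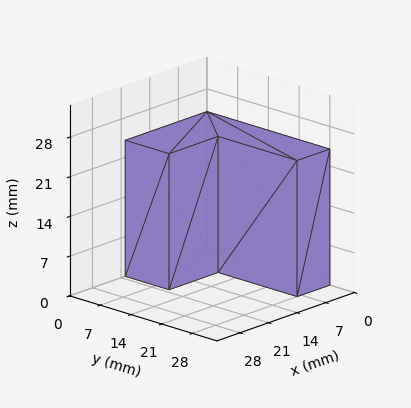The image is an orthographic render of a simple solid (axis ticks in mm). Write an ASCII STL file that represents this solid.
Reading the render: the shape is an L-shaped prism: outer 20 × 28 mm, arm thicknesses ≈ 10 mm (horizontal) and 8 mm (vertical), extruded 24 mm in z (dimensions read to the nearest mm from the axis ticks). For the STL, each face is triangulated and given an outward normal.

solid part
  facet normal 0.0000 0.0000 -1.0000
    outer loop
      vertex 20.00 10.00 0.00
      vertex 20.00 0.00 0.00
      vertex 0.00 0.00 0.00
    endloop
  endfacet
  facet normal 0.0000 0.0000 -1.0000
    outer loop
      vertex 8.00 10.00 0.00
      vertex 20.00 10.00 0.00
      vertex 0.00 0.00 0.00
    endloop
  endfacet
  facet normal 0.0000 0.0000 -1.0000
    outer loop
      vertex 8.00 28.00 0.00
      vertex 8.00 10.00 0.00
      vertex 0.00 0.00 0.00
    endloop
  endfacet
  facet normal 0.0000 0.0000 -1.0000
    outer loop
      vertex 0.00 28.00 0.00
      vertex 8.00 28.00 0.00
      vertex 0.00 0.00 0.00
    endloop
  endfacet
  facet normal 0.0000 0.0000 1.0000
    outer loop
      vertex 0.00 0.00 24.00
      vertex 20.00 0.00 24.00
      vertex 20.00 10.00 24.00
    endloop
  endfacet
  facet normal 0.0000 0.0000 1.0000
    outer loop
      vertex 0.00 0.00 24.00
      vertex 20.00 10.00 24.00
      vertex 8.00 10.00 24.00
    endloop
  endfacet
  facet normal 0.0000 0.0000 1.0000
    outer loop
      vertex 0.00 0.00 24.00
      vertex 8.00 10.00 24.00
      vertex 8.00 28.00 24.00
    endloop
  endfacet
  facet normal 0.0000 0.0000 1.0000
    outer loop
      vertex 0.00 0.00 24.00
      vertex 8.00 28.00 24.00
      vertex 0.00 28.00 24.00
    endloop
  endfacet
  facet normal 0.0000 -1.0000 0.0000
    outer loop
      vertex 0.00 0.00 0.00
      vertex 20.00 0.00 0.00
      vertex 20.00 0.00 24.00
    endloop
  endfacet
  facet normal 0.0000 -1.0000 0.0000
    outer loop
      vertex 0.00 0.00 0.00
      vertex 20.00 0.00 24.00
      vertex 0.00 0.00 24.00
    endloop
  endfacet
  facet normal 1.0000 0.0000 0.0000
    outer loop
      vertex 20.00 0.00 0.00
      vertex 20.00 10.00 0.00
      vertex 20.00 10.00 24.00
    endloop
  endfacet
  facet normal 1.0000 0.0000 0.0000
    outer loop
      vertex 20.00 0.00 0.00
      vertex 20.00 10.00 24.00
      vertex 20.00 0.00 24.00
    endloop
  endfacet
  facet normal 0.0000 1.0000 0.0000
    outer loop
      vertex 20.00 10.00 0.00
      vertex 8.00 10.00 0.00
      vertex 8.00 10.00 24.00
    endloop
  endfacet
  facet normal 0.0000 1.0000 0.0000
    outer loop
      vertex 20.00 10.00 0.00
      vertex 8.00 10.00 24.00
      vertex 20.00 10.00 24.00
    endloop
  endfacet
  facet normal 1.0000 0.0000 0.0000
    outer loop
      vertex 8.00 10.00 0.00
      vertex 8.00 28.00 0.00
      vertex 8.00 28.00 24.00
    endloop
  endfacet
  facet normal 1.0000 0.0000 0.0000
    outer loop
      vertex 8.00 10.00 0.00
      vertex 8.00 28.00 24.00
      vertex 8.00 10.00 24.00
    endloop
  endfacet
  facet normal 0.0000 1.0000 0.0000
    outer loop
      vertex 8.00 28.00 0.00
      vertex 0.00 28.00 0.00
      vertex 0.00 28.00 24.00
    endloop
  endfacet
  facet normal 0.0000 1.0000 0.0000
    outer loop
      vertex 8.00 28.00 0.00
      vertex 0.00 28.00 24.00
      vertex 8.00 28.00 24.00
    endloop
  endfacet
  facet normal -1.0000 0.0000 0.0000
    outer loop
      vertex 0.00 28.00 0.00
      vertex 0.00 0.00 0.00
      vertex 0.00 0.00 24.00
    endloop
  endfacet
  facet normal -1.0000 0.0000 0.0000
    outer loop
      vertex 0.00 28.00 0.00
      vertex 0.00 0.00 24.00
      vertex 0.00 28.00 24.00
    endloop
  endfacet
endsolid part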